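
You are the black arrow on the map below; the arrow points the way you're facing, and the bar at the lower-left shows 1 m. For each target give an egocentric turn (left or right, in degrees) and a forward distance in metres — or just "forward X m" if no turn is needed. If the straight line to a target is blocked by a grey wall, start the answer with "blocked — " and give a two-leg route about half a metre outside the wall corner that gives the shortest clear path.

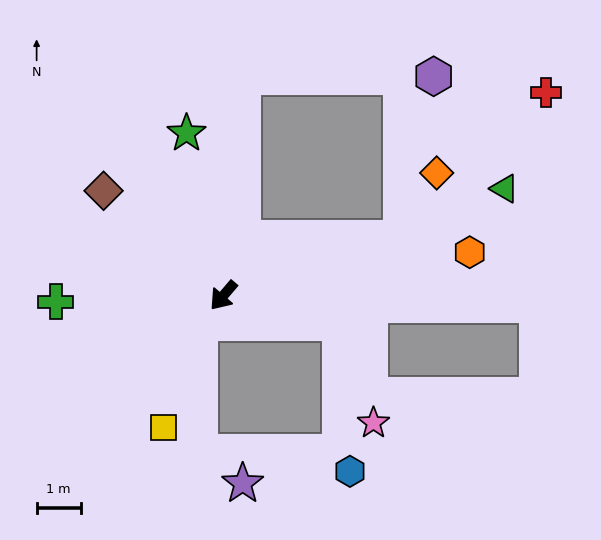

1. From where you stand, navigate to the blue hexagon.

blocked — turn left 118°, forward 2.7 m, then turn right 74°, forward 3.4 m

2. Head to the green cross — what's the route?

turn right 47°, forward 3.8 m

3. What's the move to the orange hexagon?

turn left 140°, forward 5.7 m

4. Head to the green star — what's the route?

turn right 127°, forward 3.8 m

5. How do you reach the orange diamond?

blocked — turn left 148°, forward 4.3 m, then turn left 45°, forward 1.7 m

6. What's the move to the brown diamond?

turn right 91°, forward 3.6 m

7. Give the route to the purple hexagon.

blocked — turn right 144°, forward 5.0 m, then turn right 86°, forward 4.3 m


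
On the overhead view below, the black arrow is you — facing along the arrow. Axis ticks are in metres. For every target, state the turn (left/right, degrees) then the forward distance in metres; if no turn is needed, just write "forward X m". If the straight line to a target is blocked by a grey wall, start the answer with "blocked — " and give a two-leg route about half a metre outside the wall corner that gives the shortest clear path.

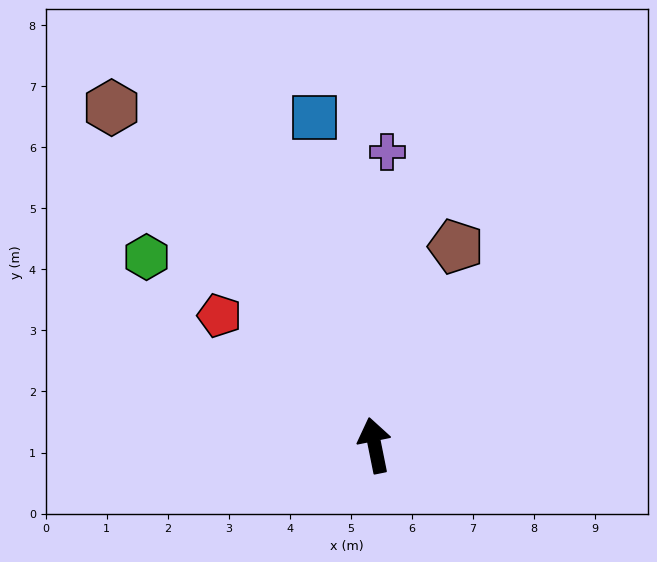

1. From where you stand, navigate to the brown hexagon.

turn left 27°, forward 7.0 m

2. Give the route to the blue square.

forward 5.5 m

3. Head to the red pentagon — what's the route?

turn left 39°, forward 3.3 m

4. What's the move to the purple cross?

turn right 14°, forward 4.8 m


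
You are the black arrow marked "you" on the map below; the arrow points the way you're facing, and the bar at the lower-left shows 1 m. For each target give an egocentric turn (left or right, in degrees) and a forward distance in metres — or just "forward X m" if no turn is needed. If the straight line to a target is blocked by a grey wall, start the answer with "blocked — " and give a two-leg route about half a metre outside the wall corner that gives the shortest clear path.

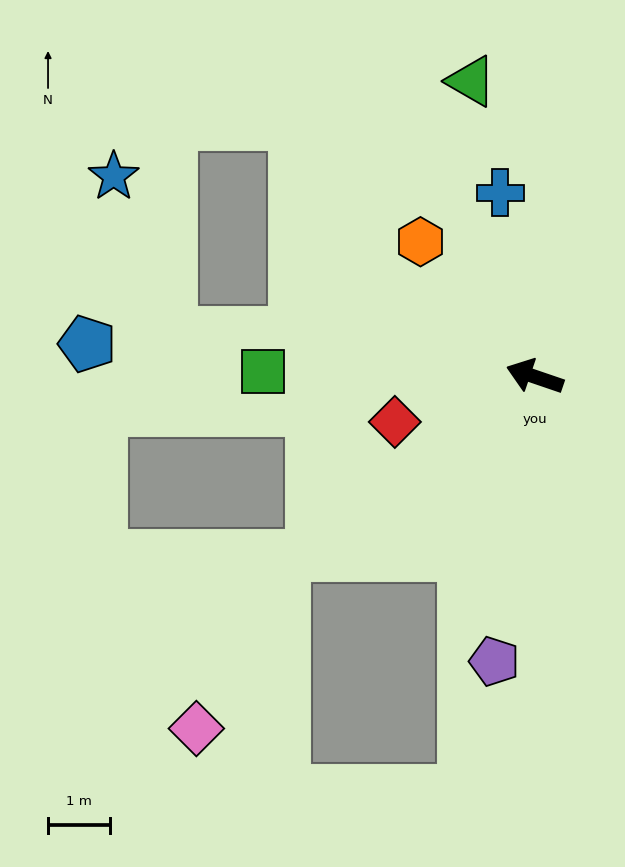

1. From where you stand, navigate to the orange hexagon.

turn right 31°, forward 2.8 m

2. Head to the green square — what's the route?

turn left 18°, forward 4.4 m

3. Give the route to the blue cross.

turn right 61°, forward 3.0 m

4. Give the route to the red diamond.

turn left 37°, forward 2.4 m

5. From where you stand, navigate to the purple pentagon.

turn left 101°, forward 4.6 m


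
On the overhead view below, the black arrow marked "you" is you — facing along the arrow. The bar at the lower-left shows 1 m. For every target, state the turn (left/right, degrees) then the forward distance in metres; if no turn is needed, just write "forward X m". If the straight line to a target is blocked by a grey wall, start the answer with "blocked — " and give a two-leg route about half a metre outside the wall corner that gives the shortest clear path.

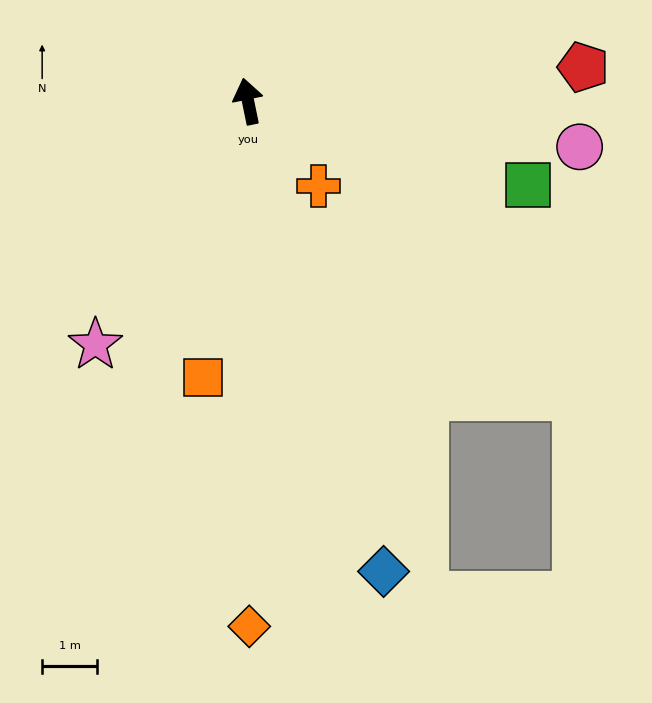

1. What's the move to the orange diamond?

turn left 169°, forward 9.5 m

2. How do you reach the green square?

turn right 118°, forward 5.3 m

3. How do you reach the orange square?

turn left 159°, forward 5.1 m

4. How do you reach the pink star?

turn left 136°, forward 5.2 m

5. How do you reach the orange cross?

turn right 152°, forward 2.0 m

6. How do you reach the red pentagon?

turn right 96°, forward 6.1 m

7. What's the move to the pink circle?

turn right 109°, forward 6.1 m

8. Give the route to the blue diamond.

turn right 176°, forward 8.9 m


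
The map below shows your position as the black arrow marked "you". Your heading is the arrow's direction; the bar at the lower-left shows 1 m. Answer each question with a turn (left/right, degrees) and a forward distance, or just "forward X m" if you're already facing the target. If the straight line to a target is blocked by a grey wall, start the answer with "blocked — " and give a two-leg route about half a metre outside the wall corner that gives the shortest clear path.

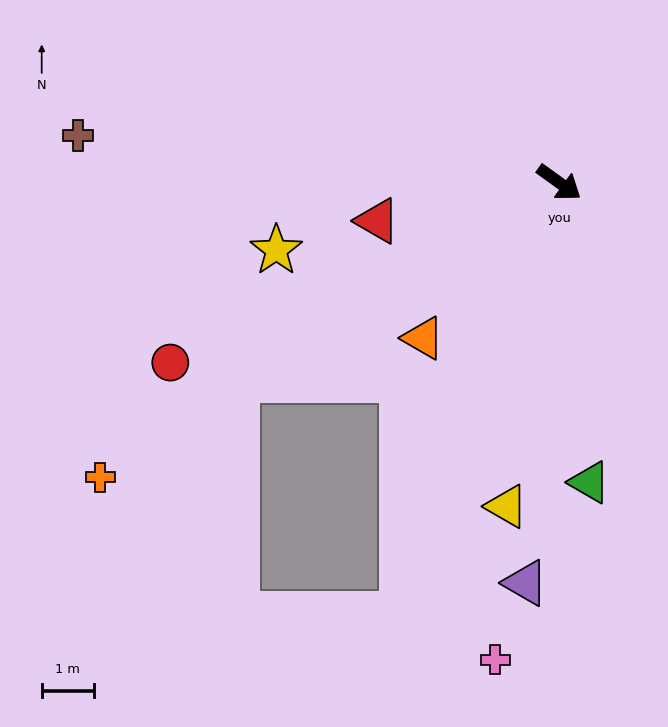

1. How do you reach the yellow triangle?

turn right 63°, forward 6.3 m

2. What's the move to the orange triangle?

turn right 95°, forward 3.9 m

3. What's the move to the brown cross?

turn right 150°, forward 9.2 m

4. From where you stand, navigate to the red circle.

turn right 119°, forward 8.2 m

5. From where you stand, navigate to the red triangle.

turn right 132°, forward 3.5 m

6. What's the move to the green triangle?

turn right 49°, forward 5.8 m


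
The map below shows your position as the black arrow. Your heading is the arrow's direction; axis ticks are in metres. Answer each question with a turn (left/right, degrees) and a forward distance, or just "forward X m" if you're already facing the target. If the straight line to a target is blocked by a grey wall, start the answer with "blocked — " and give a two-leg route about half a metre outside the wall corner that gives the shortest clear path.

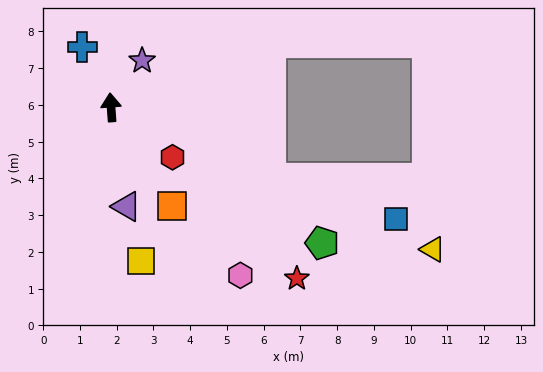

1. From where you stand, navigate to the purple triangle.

turn right 175°, forward 2.7 m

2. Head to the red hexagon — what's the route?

turn right 133°, forward 2.2 m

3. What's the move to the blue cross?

turn left 21°, forward 1.8 m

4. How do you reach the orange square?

turn right 152°, forward 3.2 m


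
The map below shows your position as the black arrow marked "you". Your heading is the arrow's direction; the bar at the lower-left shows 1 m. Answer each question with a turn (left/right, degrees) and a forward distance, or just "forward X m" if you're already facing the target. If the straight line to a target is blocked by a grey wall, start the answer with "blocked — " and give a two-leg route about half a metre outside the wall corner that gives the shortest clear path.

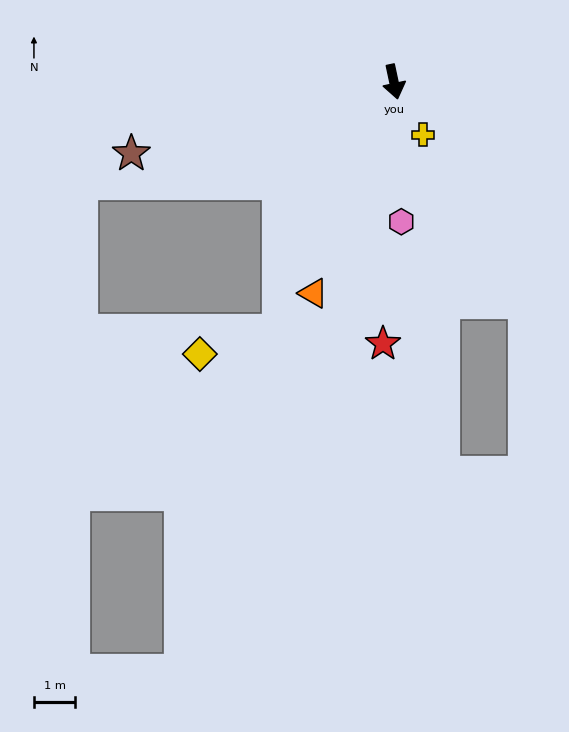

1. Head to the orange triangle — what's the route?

turn right 33°, forward 5.5 m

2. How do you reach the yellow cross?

turn left 17°, forward 1.5 m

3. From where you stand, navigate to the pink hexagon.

turn right 9°, forward 3.4 m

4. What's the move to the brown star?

turn right 87°, forward 6.6 m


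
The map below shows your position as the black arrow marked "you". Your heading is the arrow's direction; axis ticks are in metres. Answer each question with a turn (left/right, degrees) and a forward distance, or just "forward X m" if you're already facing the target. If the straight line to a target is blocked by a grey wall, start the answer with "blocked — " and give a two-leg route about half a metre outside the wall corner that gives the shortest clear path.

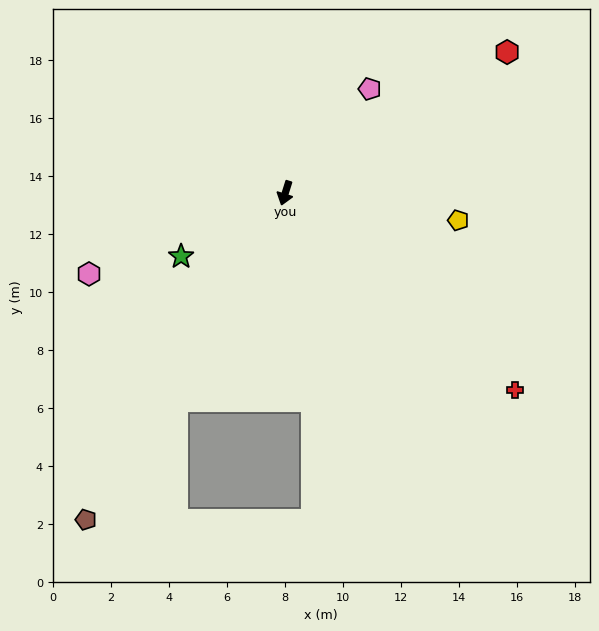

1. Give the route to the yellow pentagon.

turn left 98°, forward 6.0 m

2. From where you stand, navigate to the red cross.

turn left 67°, forward 10.4 m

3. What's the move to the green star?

turn right 41°, forward 4.2 m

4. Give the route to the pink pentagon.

turn left 158°, forward 4.6 m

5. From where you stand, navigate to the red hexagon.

turn left 140°, forward 9.1 m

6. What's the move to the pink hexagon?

turn right 50°, forward 7.3 m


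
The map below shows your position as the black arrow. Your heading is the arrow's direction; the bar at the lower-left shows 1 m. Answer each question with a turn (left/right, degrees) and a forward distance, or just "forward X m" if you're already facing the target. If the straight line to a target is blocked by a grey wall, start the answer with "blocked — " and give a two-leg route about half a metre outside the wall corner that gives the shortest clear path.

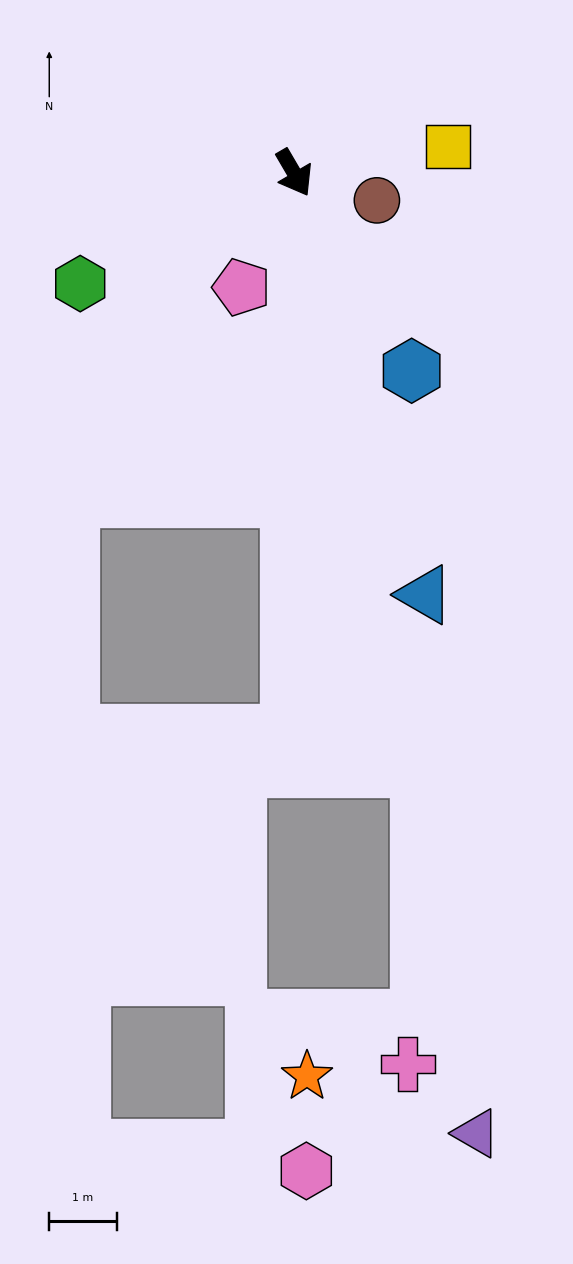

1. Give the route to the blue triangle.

turn right 13°, forward 6.5 m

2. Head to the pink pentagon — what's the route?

turn right 55°, forward 1.9 m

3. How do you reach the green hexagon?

turn right 93°, forward 3.6 m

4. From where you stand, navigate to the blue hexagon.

forward 3.4 m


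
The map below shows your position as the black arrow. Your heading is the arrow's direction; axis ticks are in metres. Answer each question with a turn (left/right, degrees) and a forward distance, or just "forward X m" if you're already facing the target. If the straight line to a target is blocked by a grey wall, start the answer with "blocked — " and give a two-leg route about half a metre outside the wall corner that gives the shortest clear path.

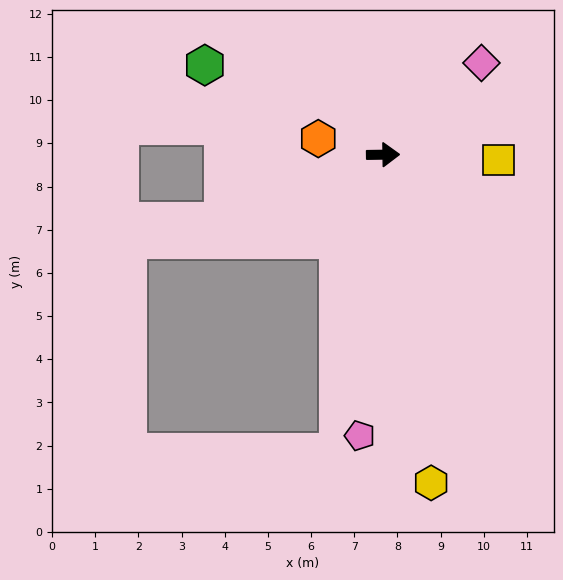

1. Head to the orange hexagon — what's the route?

turn left 165°, forward 1.5 m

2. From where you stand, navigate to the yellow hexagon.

turn right 82°, forward 7.7 m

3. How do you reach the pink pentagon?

turn right 96°, forward 6.5 m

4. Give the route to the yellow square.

turn right 3°, forward 2.7 m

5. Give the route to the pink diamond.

turn left 42°, forward 3.1 m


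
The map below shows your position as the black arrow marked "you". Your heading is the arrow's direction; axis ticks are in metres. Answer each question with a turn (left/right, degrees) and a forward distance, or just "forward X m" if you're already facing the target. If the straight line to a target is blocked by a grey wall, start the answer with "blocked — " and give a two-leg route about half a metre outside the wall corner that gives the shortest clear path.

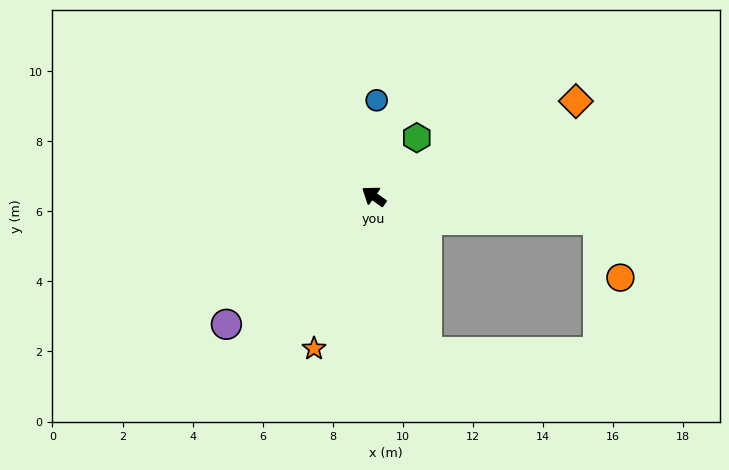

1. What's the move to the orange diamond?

turn right 120°, forward 6.4 m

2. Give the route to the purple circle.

turn left 76°, forward 5.6 m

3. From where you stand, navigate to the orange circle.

blocked — turn right 151°, forward 6.4 m, then turn right 62°, forward 1.8 m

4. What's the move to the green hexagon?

turn right 91°, forward 2.1 m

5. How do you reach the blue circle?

turn right 56°, forward 2.7 m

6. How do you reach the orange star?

turn left 104°, forward 4.7 m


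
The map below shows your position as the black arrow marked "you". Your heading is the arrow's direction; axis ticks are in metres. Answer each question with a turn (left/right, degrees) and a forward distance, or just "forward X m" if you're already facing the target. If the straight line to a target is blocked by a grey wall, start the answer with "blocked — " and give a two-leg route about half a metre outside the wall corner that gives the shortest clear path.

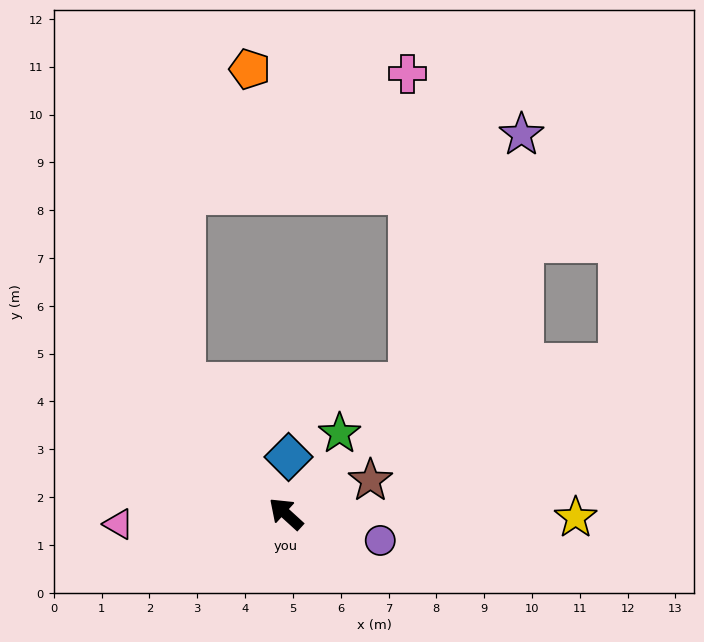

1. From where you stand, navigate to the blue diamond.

turn right 50°, forward 1.2 m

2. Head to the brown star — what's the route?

turn right 116°, forward 1.9 m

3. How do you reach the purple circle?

turn right 153°, forward 2.1 m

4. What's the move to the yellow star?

turn right 138°, forward 6.1 m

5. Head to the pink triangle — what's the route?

turn left 46°, forward 3.5 m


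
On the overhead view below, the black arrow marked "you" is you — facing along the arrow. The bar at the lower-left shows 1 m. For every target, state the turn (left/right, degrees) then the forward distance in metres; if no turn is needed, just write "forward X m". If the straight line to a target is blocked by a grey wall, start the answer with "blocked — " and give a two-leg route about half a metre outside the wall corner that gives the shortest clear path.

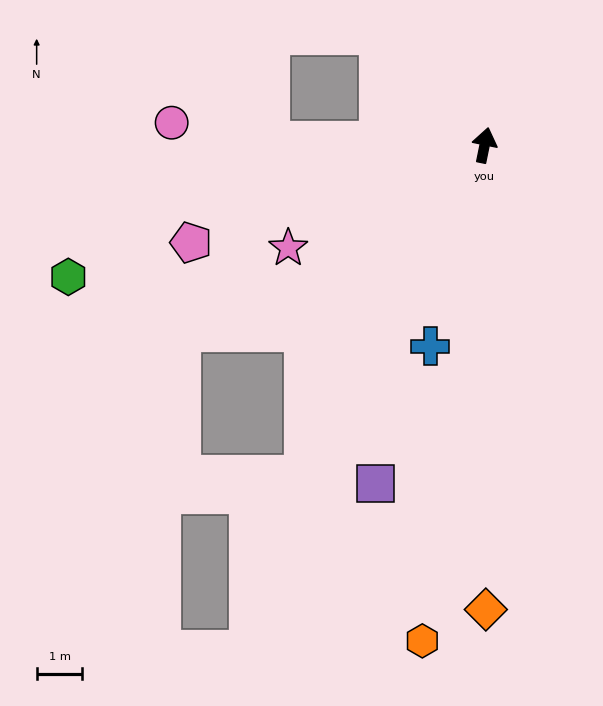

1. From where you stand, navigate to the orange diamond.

turn right 168°, forward 10.1 m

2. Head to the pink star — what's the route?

turn left 129°, forward 4.8 m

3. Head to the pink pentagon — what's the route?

turn left 120°, forward 6.7 m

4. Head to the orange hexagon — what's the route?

turn right 176°, forward 10.9 m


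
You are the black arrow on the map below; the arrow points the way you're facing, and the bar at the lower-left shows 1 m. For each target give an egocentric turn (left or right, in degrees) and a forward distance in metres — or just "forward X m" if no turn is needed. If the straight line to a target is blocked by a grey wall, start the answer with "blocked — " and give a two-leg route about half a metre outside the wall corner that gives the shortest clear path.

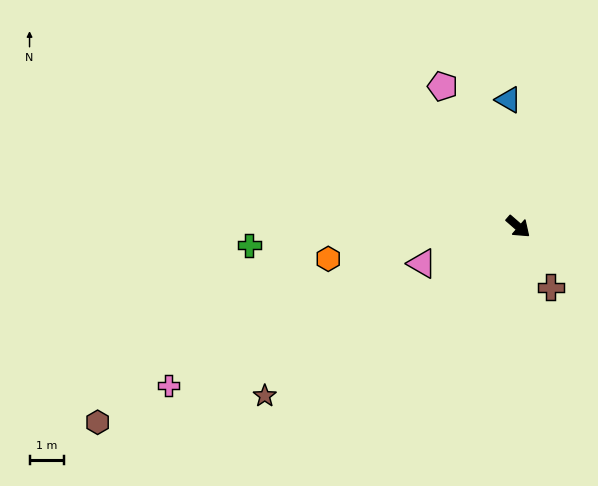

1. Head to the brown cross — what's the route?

turn right 21°, forward 2.0 m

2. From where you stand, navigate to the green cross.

turn right 135°, forward 7.8 m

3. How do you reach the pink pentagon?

turn left 159°, forward 4.6 m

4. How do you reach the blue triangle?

turn left 135°, forward 3.7 m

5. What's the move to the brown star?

turn right 105°, forward 8.8 m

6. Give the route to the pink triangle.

turn right 118°, forward 3.0 m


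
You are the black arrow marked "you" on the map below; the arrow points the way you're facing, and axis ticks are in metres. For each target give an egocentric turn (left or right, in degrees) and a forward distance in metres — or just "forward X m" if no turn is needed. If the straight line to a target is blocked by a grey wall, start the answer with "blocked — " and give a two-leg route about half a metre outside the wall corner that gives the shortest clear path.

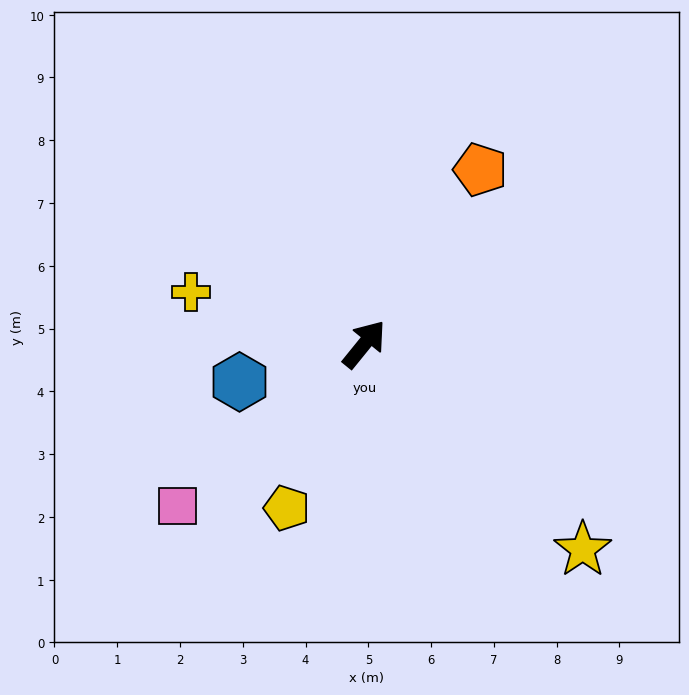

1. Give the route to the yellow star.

turn right 94°, forward 4.8 m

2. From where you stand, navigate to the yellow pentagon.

turn right 166°, forward 2.9 m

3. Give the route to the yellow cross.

turn left 112°, forward 2.9 m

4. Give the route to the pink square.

turn left 170°, forward 3.9 m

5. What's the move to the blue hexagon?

turn left 146°, forward 2.1 m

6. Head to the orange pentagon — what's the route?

turn left 5°, forward 3.3 m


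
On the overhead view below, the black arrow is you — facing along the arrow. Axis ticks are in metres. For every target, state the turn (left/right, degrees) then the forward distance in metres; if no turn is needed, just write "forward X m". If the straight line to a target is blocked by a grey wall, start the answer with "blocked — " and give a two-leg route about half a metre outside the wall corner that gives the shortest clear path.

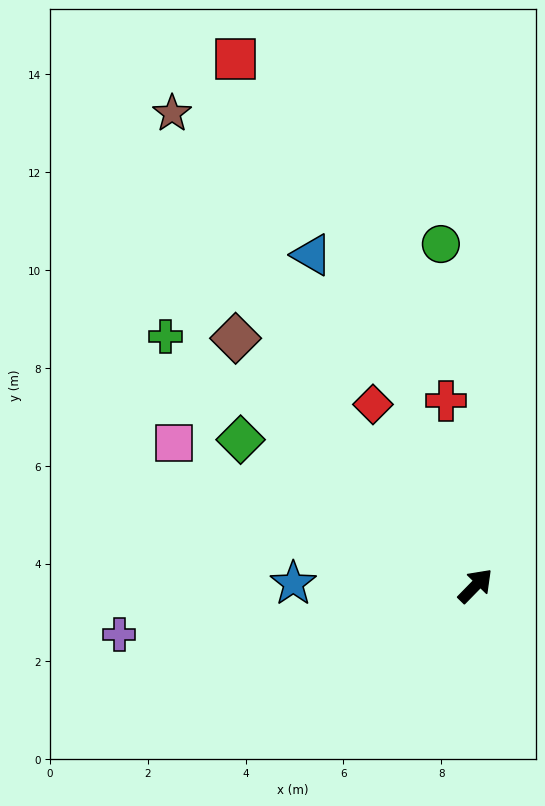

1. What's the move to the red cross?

turn left 53°, forward 3.8 m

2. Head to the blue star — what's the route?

turn left 134°, forward 3.7 m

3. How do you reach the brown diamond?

turn left 88°, forward 7.0 m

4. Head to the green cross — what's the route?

turn left 96°, forward 8.1 m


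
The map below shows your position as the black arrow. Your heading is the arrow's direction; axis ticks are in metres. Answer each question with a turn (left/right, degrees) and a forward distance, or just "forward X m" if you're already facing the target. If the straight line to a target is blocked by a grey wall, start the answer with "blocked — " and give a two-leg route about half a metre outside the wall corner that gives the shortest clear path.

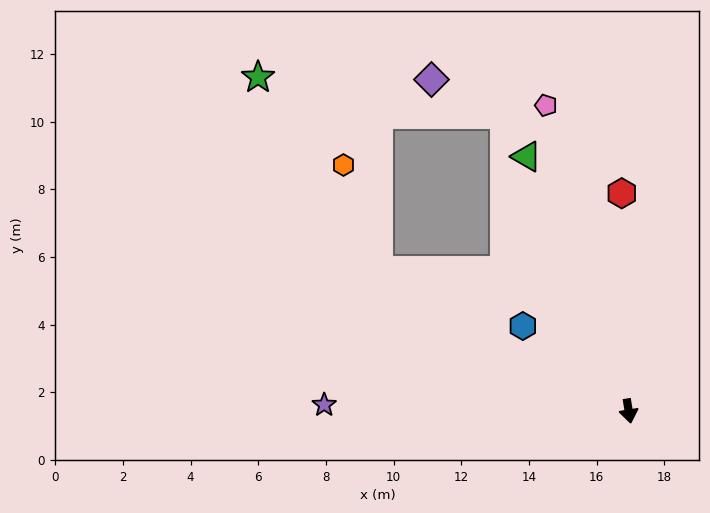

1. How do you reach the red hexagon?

turn left 173°, forward 6.4 m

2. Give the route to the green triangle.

turn right 167°, forward 8.1 m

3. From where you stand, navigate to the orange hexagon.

blocked — turn right 129°, forward 8.5 m, then turn right 42°, forward 3.3 m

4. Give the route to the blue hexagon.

turn right 138°, forward 4.0 m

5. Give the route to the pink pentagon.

turn right 174°, forward 9.4 m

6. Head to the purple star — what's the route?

turn right 100°, forward 9.0 m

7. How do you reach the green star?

blocked — turn right 129°, forward 8.5 m, then turn right 28°, forward 6.7 m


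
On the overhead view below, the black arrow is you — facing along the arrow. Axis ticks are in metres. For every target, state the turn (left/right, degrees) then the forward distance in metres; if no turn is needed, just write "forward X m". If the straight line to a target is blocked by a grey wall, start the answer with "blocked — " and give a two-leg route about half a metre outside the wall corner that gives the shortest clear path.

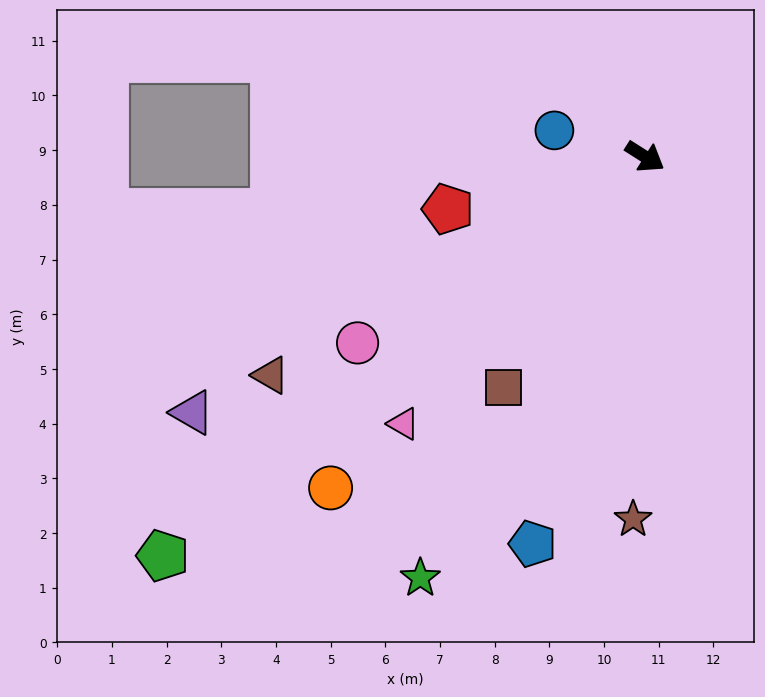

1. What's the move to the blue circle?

turn right 164°, forward 1.7 m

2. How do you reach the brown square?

turn right 89°, forward 5.0 m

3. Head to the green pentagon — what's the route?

turn right 108°, forward 11.4 m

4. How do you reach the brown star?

turn right 60°, forward 6.6 m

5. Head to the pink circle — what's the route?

turn right 115°, forward 6.3 m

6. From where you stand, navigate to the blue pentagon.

turn right 74°, forward 7.4 m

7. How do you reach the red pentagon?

turn right 133°, forward 3.7 m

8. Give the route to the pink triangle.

turn right 100°, forward 6.6 m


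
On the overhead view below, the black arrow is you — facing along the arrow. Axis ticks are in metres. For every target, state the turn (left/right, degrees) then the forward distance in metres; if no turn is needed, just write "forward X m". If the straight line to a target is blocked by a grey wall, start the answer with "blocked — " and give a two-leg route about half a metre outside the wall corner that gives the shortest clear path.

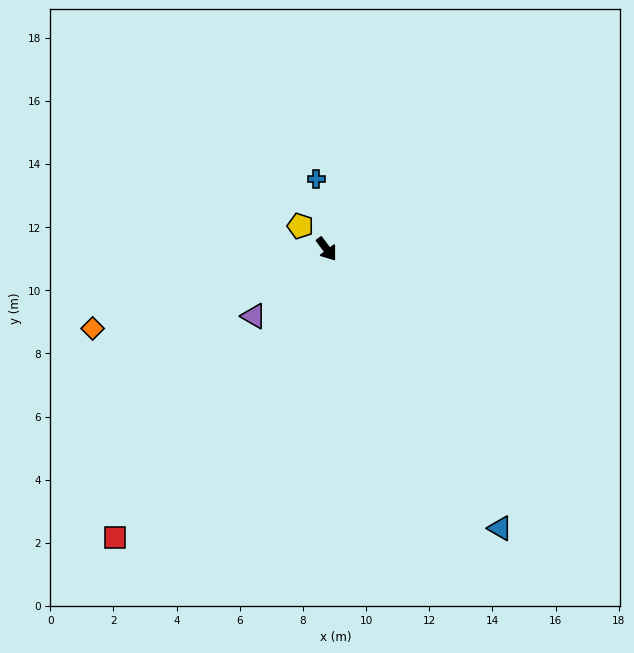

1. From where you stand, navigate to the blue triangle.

turn right 5°, forward 10.4 m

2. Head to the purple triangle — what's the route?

turn right 84°, forward 3.1 m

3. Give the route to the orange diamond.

turn right 108°, forward 7.8 m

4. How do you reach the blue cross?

turn left 151°, forward 2.3 m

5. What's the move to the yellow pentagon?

turn right 168°, forward 1.1 m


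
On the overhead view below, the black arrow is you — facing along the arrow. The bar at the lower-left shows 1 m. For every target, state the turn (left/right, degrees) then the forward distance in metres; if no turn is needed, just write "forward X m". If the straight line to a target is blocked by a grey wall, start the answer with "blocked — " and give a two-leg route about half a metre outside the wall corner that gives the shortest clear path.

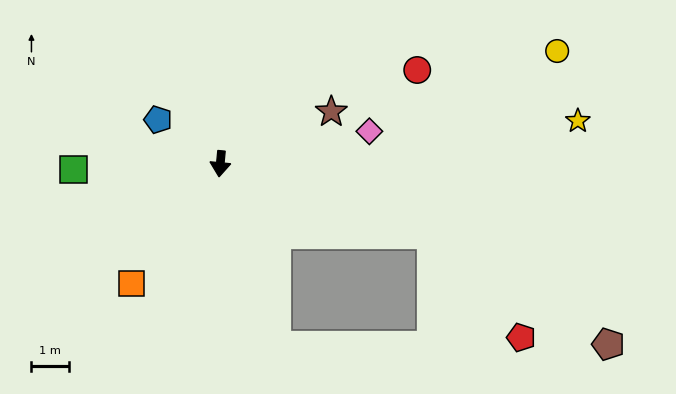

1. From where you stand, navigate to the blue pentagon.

turn right 120°, forward 2.0 m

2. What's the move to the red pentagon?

blocked — turn left 77°, forward 6.0 m, then turn right 31°, forward 3.7 m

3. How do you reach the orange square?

turn right 31°, forward 4.0 m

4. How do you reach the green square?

turn right 82°, forward 3.9 m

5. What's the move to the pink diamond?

turn left 108°, forward 4.1 m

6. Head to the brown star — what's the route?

turn left 121°, forward 3.3 m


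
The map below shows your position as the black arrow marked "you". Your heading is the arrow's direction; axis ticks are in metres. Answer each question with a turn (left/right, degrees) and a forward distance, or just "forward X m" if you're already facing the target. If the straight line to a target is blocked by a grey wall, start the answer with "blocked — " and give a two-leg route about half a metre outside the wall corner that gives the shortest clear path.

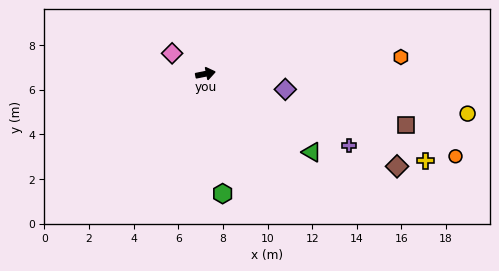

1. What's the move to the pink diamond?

turn left 137°, forward 1.8 m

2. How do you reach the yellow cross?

turn right 33°, forward 10.6 m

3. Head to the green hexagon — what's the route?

turn right 93°, forward 5.4 m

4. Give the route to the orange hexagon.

turn right 6°, forward 8.8 m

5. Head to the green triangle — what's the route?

turn right 48°, forward 5.9 m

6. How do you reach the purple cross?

turn right 38°, forward 7.2 m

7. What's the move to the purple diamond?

turn right 22°, forward 3.6 m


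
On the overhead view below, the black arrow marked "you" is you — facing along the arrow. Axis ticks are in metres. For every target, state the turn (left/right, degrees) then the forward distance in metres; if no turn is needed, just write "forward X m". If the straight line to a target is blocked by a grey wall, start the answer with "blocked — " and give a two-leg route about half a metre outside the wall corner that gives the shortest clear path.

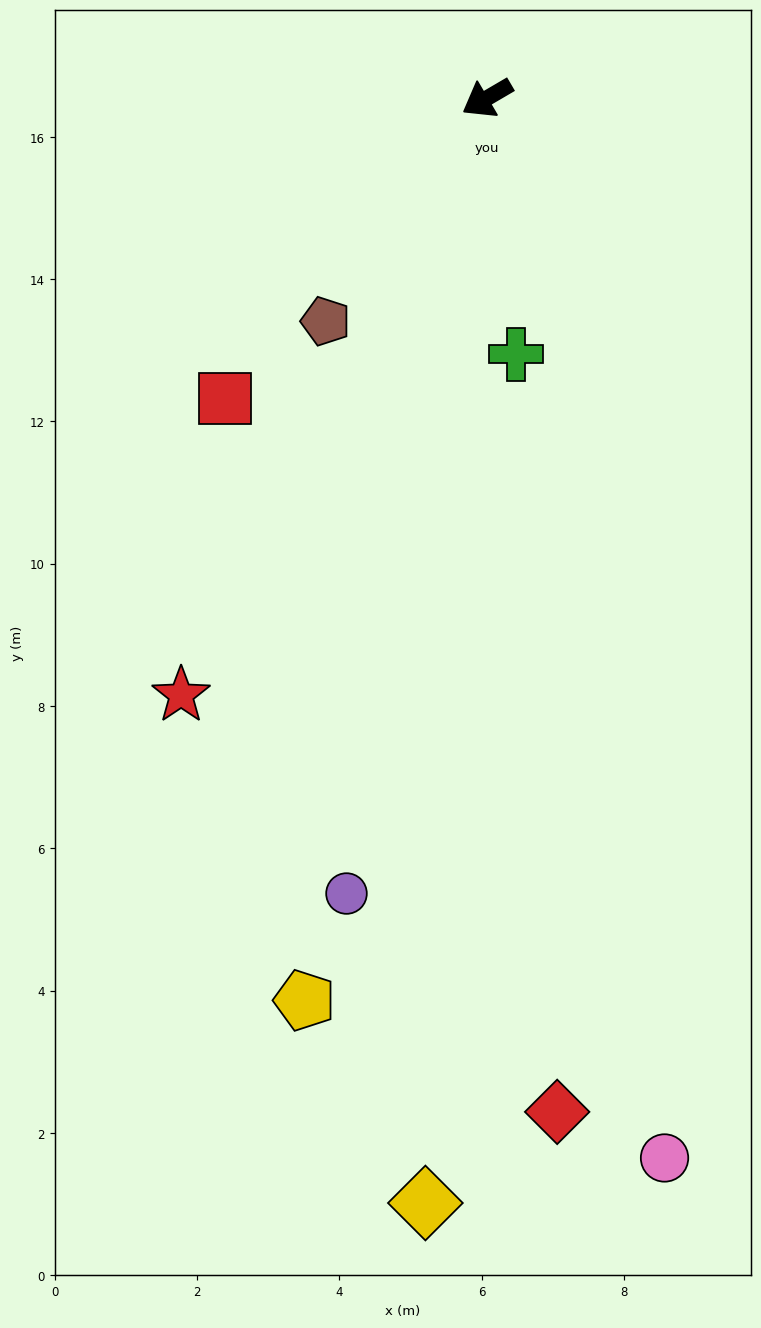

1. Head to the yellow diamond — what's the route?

turn left 56°, forward 15.6 m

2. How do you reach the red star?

turn left 33°, forward 9.4 m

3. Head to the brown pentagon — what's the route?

turn left 24°, forward 3.9 m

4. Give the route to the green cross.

turn left 66°, forward 3.6 m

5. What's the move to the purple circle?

turn left 50°, forward 11.4 m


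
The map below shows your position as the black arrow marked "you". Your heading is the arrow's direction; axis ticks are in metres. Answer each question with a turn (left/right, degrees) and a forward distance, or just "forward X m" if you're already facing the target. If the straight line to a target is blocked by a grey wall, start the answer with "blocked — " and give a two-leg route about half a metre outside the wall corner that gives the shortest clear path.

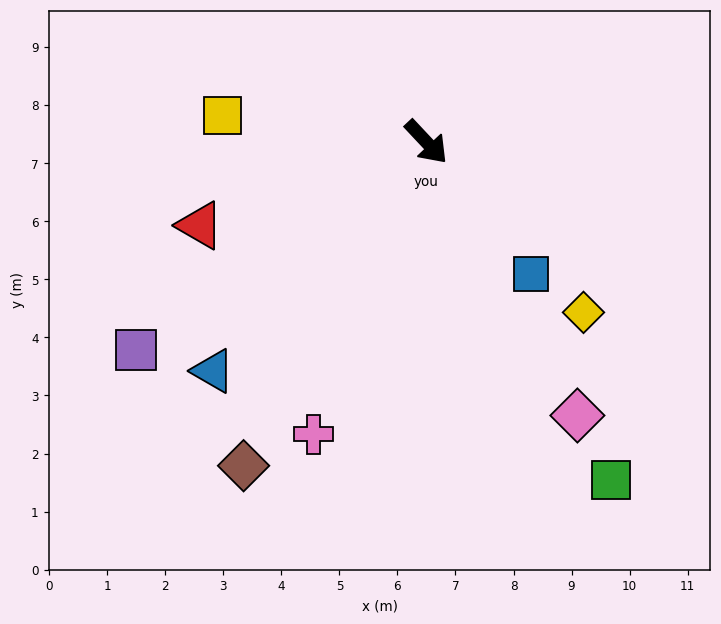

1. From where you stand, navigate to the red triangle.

turn right 113°, forward 4.2 m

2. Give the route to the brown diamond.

turn right 73°, forward 6.4 m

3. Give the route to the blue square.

turn right 5°, forward 2.9 m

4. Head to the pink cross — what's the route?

turn right 64°, forward 5.4 m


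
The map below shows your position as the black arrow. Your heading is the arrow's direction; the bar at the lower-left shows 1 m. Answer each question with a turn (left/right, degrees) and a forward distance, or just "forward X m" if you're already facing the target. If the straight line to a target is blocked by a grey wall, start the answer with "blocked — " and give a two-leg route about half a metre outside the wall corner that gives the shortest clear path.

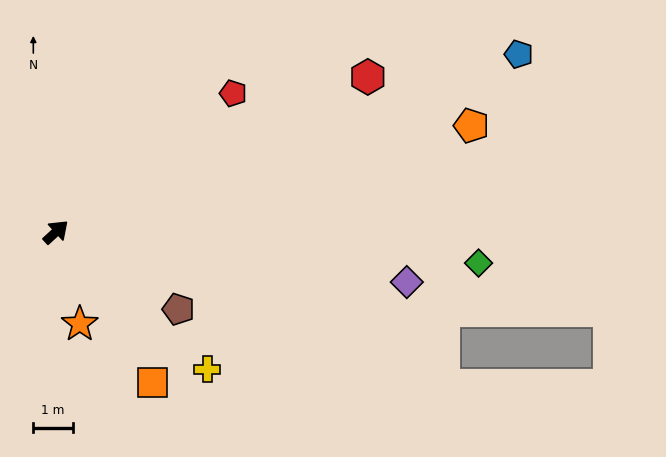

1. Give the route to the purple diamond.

turn right 51°, forward 9.0 m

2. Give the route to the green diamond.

turn right 47°, forward 10.8 m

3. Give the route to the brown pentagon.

turn right 75°, forward 3.7 m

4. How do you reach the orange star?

turn right 118°, forward 2.4 m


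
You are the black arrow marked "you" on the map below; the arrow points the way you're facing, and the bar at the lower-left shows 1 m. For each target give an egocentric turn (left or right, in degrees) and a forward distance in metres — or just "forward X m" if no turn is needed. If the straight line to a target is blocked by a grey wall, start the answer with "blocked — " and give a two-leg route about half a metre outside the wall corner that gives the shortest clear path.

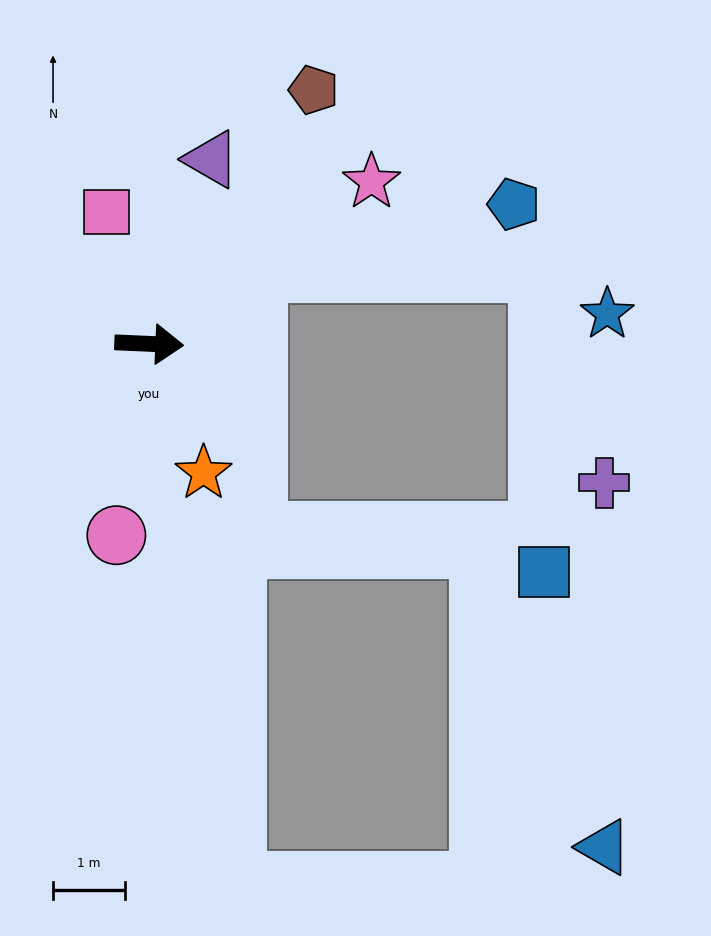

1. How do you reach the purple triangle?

turn left 74°, forward 2.7 m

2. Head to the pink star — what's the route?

turn left 39°, forward 3.8 m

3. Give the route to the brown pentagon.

turn left 60°, forward 4.2 m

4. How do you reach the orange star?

turn right 65°, forward 1.9 m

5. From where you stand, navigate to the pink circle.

turn right 97°, forward 2.7 m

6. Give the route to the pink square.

turn left 110°, forward 1.9 m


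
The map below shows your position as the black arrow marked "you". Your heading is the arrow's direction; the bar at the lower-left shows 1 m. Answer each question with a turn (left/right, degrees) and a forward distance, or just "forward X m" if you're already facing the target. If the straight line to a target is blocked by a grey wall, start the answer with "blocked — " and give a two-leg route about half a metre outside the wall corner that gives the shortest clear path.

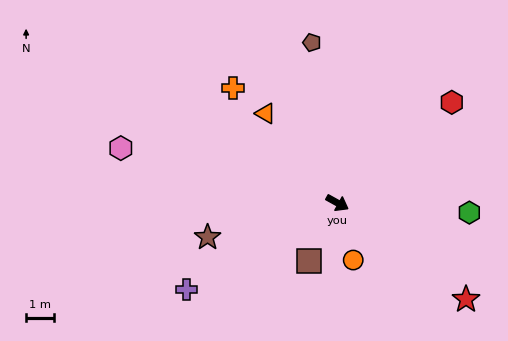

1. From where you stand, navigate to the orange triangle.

turn left 158°, forward 4.1 m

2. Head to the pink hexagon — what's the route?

turn right 165°, forward 7.9 m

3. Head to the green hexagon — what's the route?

turn left 25°, forward 4.7 m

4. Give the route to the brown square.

turn right 87°, forward 2.3 m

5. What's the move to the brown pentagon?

turn left 128°, forward 5.7 m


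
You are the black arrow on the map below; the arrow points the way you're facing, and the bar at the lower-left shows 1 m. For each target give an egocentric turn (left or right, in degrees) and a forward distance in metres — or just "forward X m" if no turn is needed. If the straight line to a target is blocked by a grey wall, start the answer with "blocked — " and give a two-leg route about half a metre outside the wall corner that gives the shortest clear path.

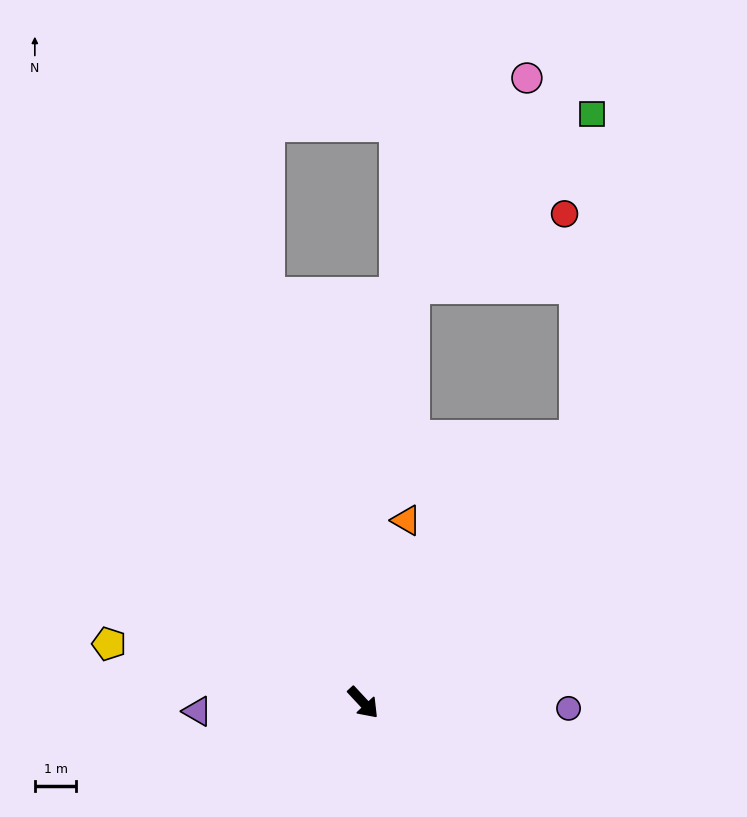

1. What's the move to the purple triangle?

turn right 130°, forward 4.0 m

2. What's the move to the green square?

blocked — turn left 98°, forward 8.2 m, then turn left 36°, forward 7.8 m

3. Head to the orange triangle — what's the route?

turn left 124°, forward 4.5 m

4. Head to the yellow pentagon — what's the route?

turn right 146°, forward 6.3 m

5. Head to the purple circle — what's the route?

turn left 46°, forward 5.0 m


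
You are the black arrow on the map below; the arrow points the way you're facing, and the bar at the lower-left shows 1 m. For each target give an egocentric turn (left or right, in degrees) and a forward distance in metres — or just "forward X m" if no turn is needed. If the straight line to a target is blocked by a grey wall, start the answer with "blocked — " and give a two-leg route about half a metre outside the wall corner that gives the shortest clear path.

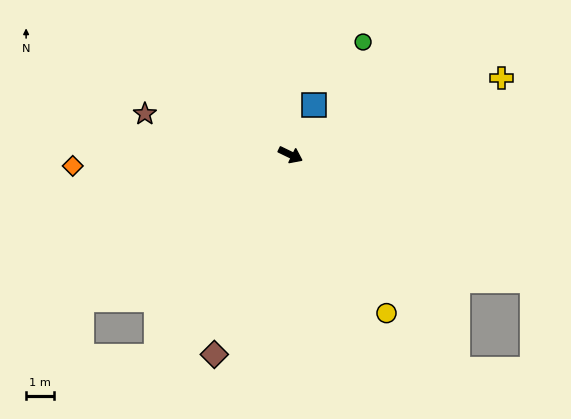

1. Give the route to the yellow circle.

turn right 33°, forward 6.5 m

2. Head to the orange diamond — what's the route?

turn right 151°, forward 7.7 m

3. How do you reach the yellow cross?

turn left 46°, forward 7.9 m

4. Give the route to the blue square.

turn left 91°, forward 1.9 m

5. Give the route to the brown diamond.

turn right 85°, forward 7.6 m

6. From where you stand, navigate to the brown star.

turn right 170°, forward 5.3 m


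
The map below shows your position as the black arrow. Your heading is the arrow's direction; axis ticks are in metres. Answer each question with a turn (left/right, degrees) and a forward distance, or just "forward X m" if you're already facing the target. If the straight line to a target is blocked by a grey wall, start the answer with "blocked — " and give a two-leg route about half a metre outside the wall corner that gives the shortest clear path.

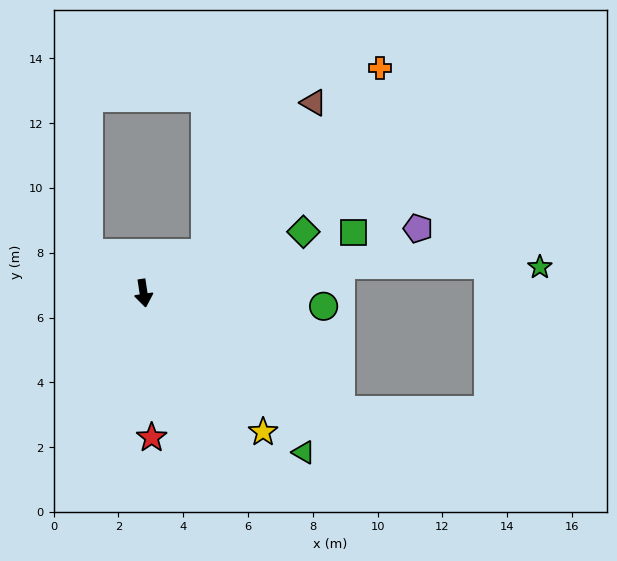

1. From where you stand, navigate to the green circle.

turn left 77°, forward 5.6 m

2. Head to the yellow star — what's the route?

turn left 32°, forward 5.7 m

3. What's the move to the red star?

turn right 5°, forward 4.5 m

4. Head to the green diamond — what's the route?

turn left 102°, forward 5.3 m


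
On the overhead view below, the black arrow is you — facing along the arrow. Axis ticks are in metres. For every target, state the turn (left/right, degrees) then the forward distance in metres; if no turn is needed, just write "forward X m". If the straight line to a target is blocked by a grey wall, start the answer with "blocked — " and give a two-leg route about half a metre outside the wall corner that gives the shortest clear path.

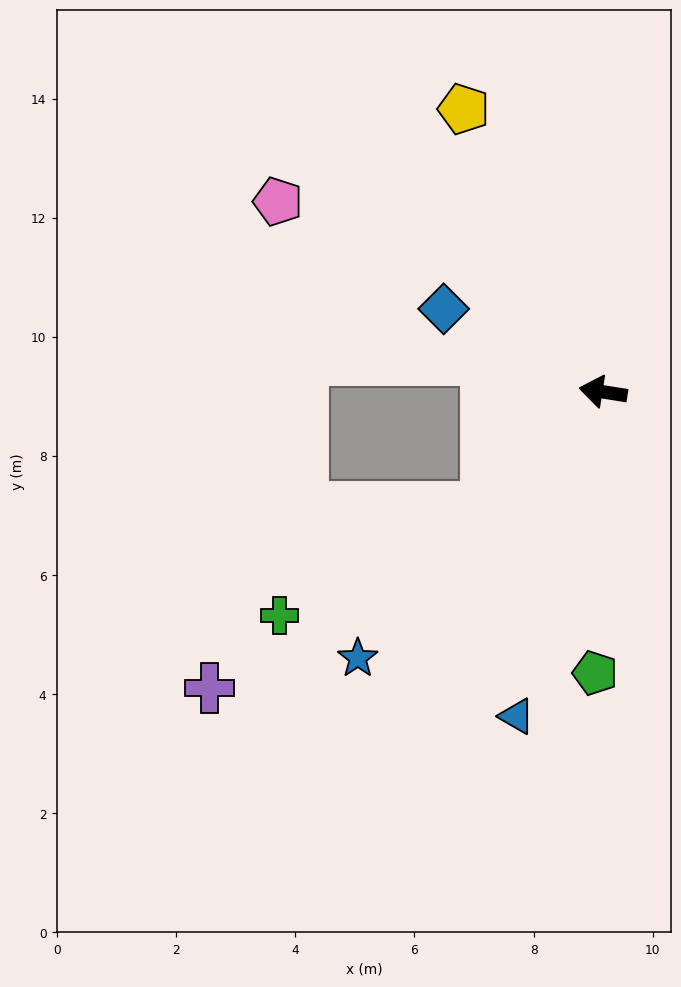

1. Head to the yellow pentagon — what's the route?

turn right 55°, forward 5.3 m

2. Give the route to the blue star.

turn left 56°, forward 6.1 m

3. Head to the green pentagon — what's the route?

turn left 97°, forward 4.7 m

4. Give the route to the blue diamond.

turn right 19°, forward 3.0 m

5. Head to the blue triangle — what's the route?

turn left 84°, forward 5.6 m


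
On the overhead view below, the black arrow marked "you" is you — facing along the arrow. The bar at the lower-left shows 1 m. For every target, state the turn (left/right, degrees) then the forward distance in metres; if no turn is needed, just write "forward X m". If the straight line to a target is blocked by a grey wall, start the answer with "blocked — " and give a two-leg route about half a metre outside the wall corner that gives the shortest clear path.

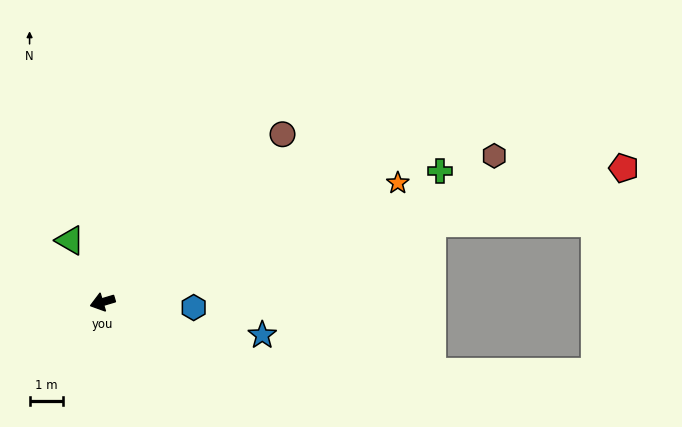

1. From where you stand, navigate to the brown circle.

turn right 154°, forward 7.3 m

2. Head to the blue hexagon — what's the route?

turn left 160°, forward 2.7 m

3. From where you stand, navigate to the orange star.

turn right 175°, forward 9.4 m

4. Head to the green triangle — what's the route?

turn right 79°, forward 2.1 m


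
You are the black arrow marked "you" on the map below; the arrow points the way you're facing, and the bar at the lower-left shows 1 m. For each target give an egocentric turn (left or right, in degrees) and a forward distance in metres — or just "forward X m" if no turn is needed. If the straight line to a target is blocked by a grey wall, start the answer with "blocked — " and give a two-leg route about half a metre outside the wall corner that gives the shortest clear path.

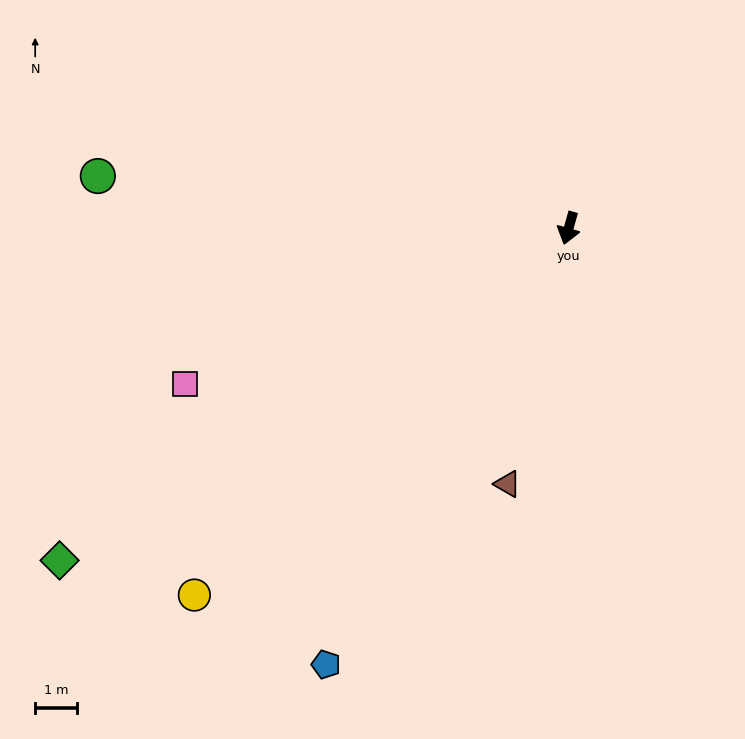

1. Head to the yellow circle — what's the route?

turn right 30°, forward 12.6 m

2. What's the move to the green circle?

turn right 81°, forward 11.4 m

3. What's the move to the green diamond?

turn right 41°, forward 14.6 m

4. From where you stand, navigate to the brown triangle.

turn left 2°, forward 6.3 m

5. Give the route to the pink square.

turn right 52°, forward 9.9 m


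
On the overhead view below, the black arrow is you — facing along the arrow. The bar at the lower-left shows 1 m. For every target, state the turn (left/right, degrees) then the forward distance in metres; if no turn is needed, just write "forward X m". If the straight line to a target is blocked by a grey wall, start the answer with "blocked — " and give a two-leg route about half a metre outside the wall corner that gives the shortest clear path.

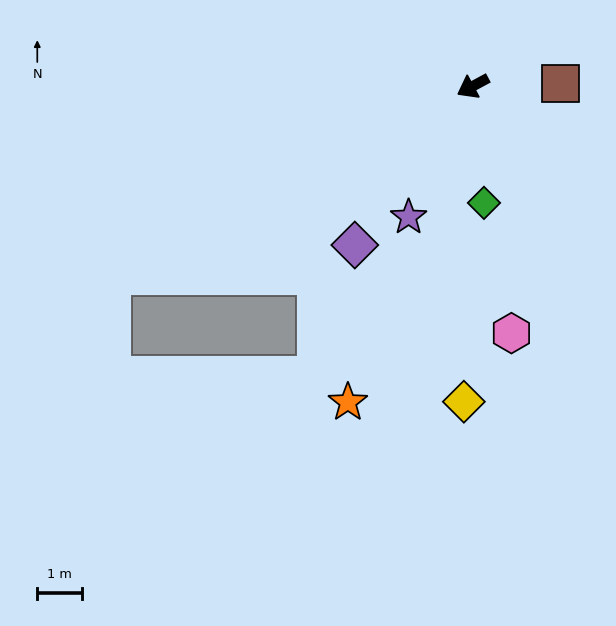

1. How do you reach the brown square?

turn left 153°, forward 1.9 m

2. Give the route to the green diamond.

turn left 67°, forward 2.6 m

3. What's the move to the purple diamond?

turn left 25°, forward 4.4 m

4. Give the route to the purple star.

turn left 36°, forward 3.2 m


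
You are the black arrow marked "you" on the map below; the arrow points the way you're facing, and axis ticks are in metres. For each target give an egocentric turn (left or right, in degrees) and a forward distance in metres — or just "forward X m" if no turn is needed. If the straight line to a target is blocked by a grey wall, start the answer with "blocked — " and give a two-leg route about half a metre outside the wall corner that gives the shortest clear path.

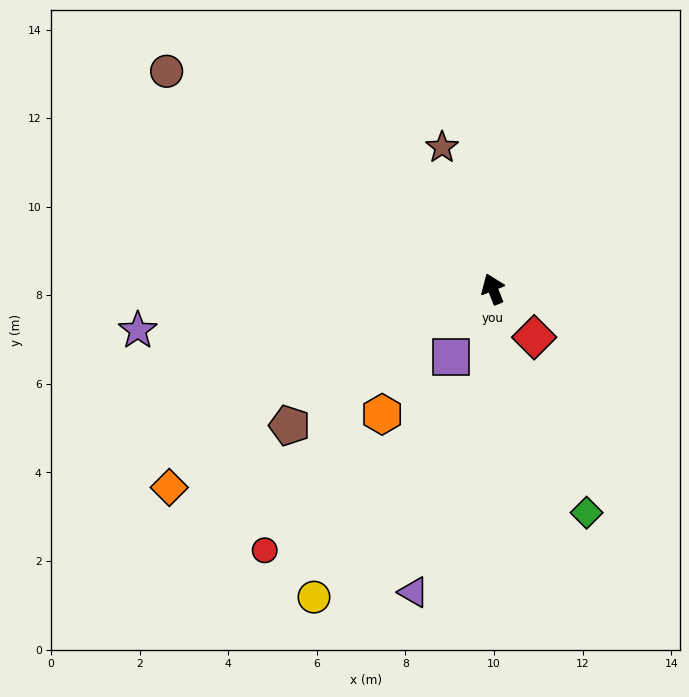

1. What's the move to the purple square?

turn left 127°, forward 1.8 m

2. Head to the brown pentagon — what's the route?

turn left 102°, forward 5.5 m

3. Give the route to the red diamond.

turn right 161°, forward 1.4 m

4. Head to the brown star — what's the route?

forward 3.4 m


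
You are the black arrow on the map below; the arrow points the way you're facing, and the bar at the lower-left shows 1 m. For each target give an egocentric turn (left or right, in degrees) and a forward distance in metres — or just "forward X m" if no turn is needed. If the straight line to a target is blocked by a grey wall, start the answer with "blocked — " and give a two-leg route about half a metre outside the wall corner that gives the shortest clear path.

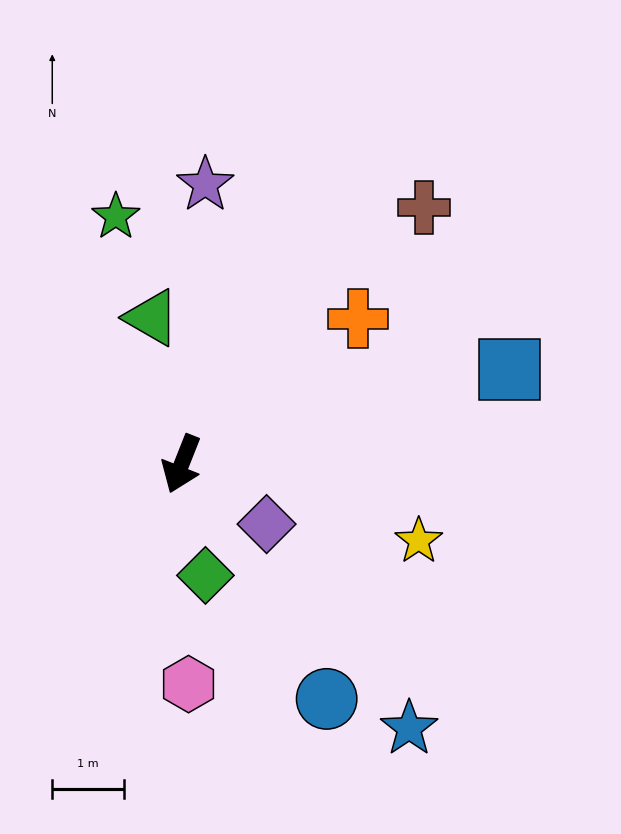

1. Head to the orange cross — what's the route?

turn left 151°, forward 3.2 m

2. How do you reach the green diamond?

turn left 34°, forward 1.6 m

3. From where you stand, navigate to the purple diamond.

turn left 76°, forward 1.4 m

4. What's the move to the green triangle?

turn right 147°, forward 2.1 m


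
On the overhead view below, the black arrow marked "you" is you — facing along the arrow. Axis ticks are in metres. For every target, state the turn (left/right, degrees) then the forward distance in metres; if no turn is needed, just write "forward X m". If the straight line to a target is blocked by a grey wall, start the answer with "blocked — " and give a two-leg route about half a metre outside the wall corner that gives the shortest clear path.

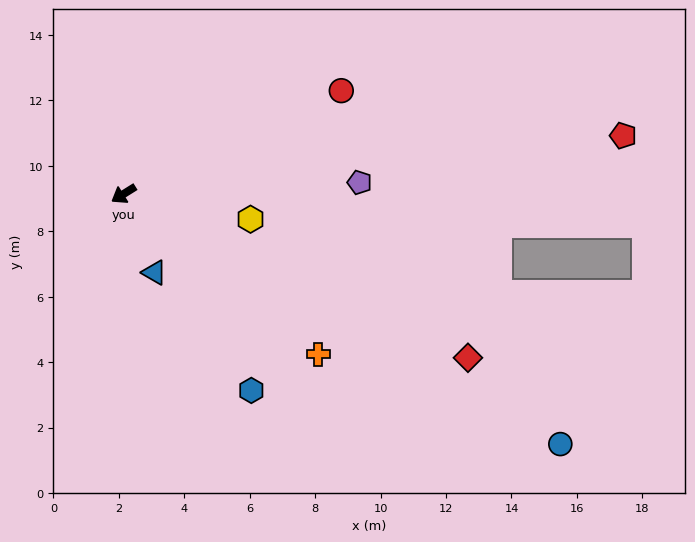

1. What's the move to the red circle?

turn left 173°, forward 7.4 m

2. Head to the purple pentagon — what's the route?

turn left 151°, forward 7.2 m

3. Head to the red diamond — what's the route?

turn left 123°, forward 11.7 m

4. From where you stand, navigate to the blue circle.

turn left 118°, forward 15.4 m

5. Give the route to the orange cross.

turn left 108°, forward 7.7 m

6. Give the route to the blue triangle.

turn left 79°, forward 2.6 m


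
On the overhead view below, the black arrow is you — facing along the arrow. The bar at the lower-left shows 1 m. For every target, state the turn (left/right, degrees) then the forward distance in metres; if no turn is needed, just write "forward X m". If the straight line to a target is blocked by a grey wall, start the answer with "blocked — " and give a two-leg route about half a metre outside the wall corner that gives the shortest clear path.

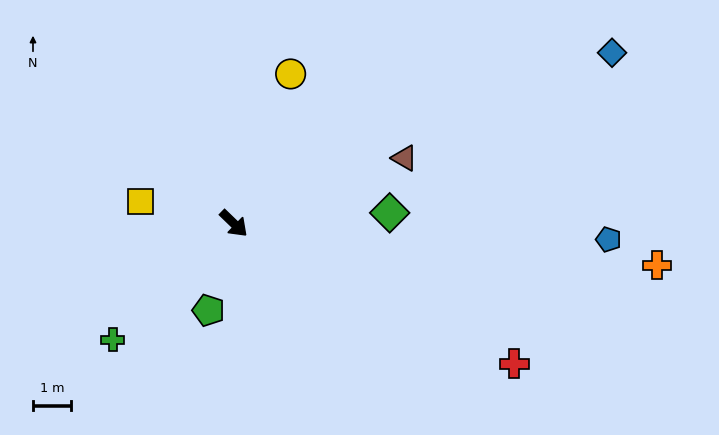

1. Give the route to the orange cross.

turn left 38°, forward 11.2 m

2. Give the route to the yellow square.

turn right 149°, forward 2.5 m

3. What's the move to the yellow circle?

turn left 113°, forward 4.2 m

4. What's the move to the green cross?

turn right 92°, forward 4.4 m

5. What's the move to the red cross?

turn left 17°, forward 8.3 m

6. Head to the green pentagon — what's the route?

turn right 62°, forward 2.4 m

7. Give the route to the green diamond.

turn left 48°, forward 4.1 m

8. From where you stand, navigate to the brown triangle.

turn left 65°, forward 4.8 m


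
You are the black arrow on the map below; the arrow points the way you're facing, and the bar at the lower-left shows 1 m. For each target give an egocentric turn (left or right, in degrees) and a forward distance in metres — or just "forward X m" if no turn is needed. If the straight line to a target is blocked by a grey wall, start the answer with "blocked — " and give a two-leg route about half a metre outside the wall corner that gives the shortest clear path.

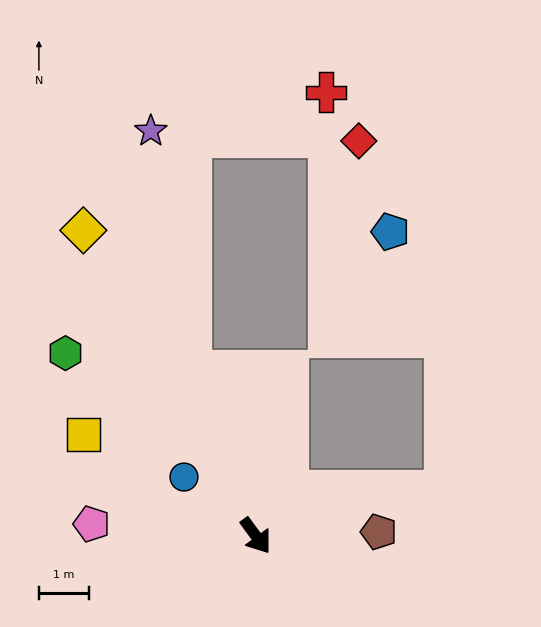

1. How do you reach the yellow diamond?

turn left 173°, forward 7.0 m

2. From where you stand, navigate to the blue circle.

turn right 166°, forward 1.9 m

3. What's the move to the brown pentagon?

turn left 56°, forward 2.5 m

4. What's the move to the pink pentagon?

turn right 130°, forward 3.3 m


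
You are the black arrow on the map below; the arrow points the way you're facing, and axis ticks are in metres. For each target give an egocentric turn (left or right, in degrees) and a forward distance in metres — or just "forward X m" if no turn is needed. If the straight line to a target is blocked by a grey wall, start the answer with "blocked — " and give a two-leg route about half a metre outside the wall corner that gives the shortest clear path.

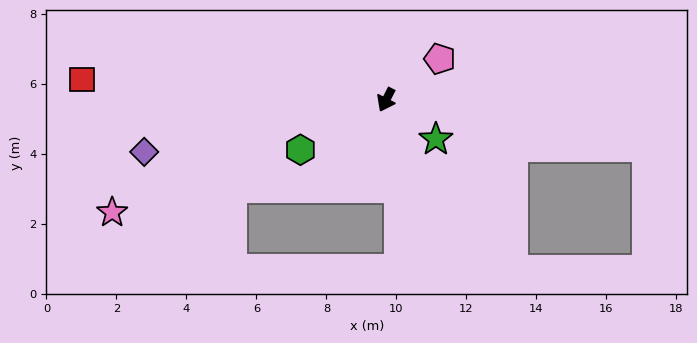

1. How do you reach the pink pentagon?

turn left 154°, forward 1.9 m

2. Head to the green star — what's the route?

turn left 79°, forward 1.8 m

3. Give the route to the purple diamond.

turn right 51°, forward 7.1 m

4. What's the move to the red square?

turn right 67°, forward 8.7 m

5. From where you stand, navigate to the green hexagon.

turn right 33°, forward 2.8 m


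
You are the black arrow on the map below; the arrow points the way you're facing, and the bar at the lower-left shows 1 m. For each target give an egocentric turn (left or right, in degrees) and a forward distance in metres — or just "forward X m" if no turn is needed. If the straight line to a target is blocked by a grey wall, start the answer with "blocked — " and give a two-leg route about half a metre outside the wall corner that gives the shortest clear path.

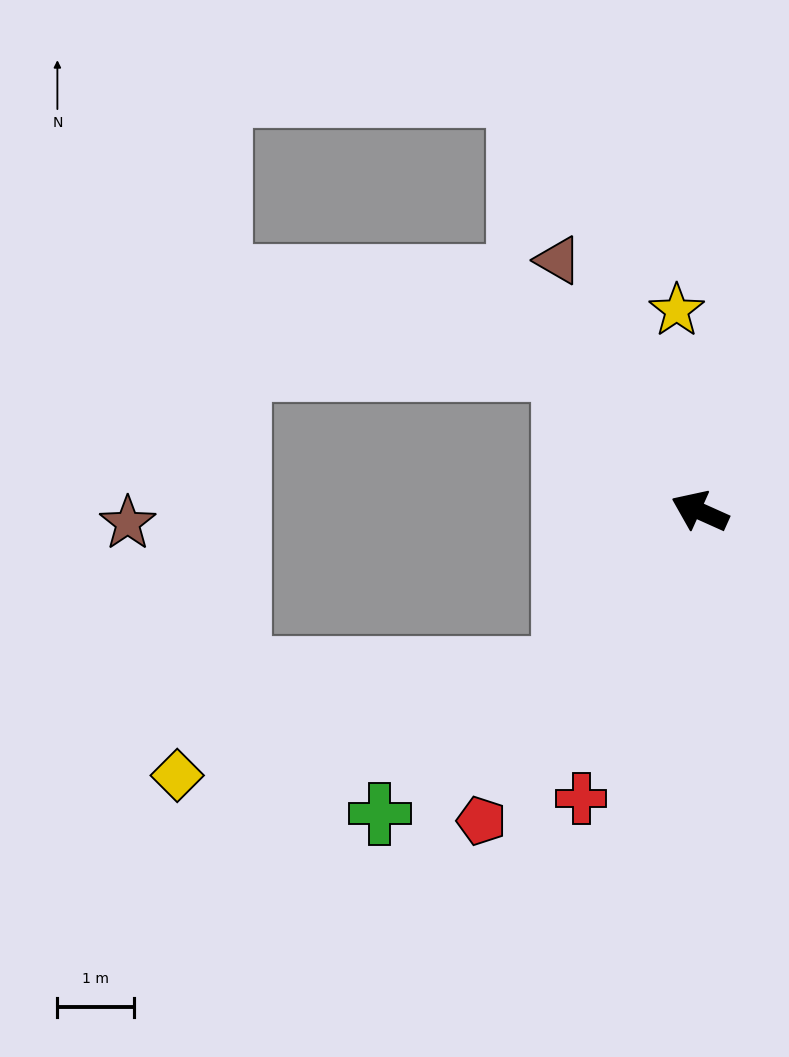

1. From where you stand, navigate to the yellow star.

turn right 59°, forward 2.6 m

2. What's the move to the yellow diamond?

blocked — turn left 74°, forward 2.7 m, then turn right 35°, forward 5.2 m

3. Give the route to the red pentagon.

turn left 79°, forward 4.9 m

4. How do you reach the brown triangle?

turn right 36°, forward 3.7 m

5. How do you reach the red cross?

turn left 92°, forward 4.0 m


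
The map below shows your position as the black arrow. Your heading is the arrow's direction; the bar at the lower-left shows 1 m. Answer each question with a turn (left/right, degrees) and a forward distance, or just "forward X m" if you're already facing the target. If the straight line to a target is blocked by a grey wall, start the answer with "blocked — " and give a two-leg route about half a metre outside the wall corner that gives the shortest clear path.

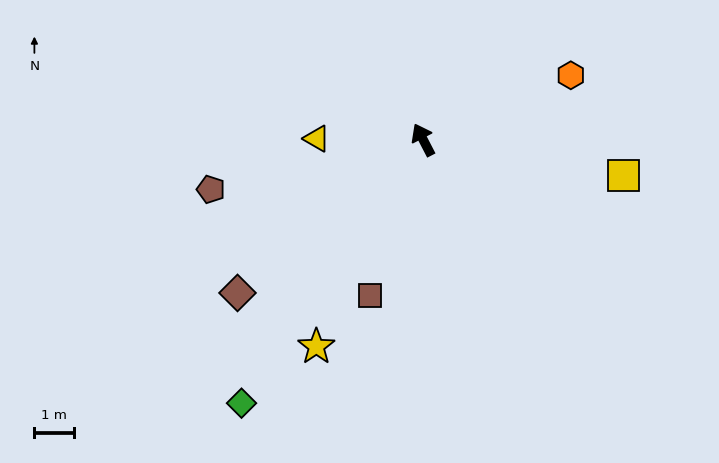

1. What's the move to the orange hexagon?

turn right 94°, forward 4.1 m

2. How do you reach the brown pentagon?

turn left 76°, forward 5.5 m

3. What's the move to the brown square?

turn left 134°, forward 4.2 m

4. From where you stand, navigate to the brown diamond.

turn left 102°, forward 6.1 m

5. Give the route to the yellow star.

turn left 125°, forward 5.9 m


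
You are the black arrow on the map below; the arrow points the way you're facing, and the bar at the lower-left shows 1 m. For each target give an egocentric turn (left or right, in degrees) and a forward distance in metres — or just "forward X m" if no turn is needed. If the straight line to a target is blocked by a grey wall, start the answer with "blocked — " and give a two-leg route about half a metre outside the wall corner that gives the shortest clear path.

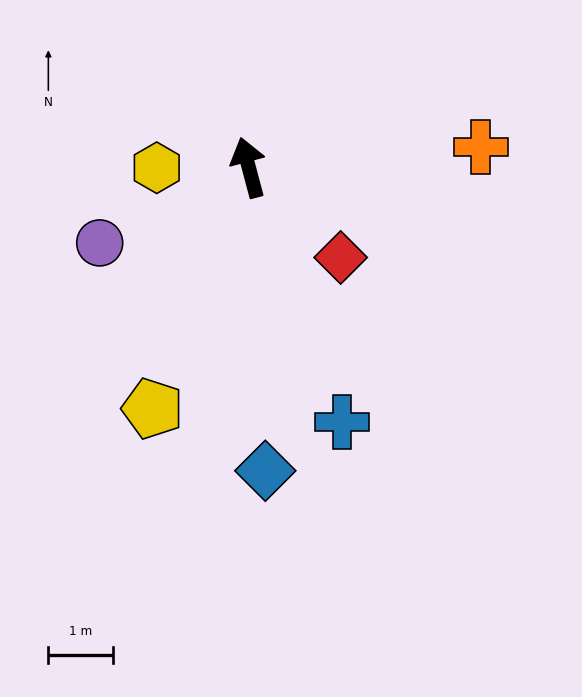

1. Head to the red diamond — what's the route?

turn right 149°, forward 2.0 m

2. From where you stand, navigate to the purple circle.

turn left 102°, forward 2.6 m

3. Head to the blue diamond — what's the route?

turn left 168°, forward 4.7 m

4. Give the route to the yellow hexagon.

turn left 75°, forward 1.4 m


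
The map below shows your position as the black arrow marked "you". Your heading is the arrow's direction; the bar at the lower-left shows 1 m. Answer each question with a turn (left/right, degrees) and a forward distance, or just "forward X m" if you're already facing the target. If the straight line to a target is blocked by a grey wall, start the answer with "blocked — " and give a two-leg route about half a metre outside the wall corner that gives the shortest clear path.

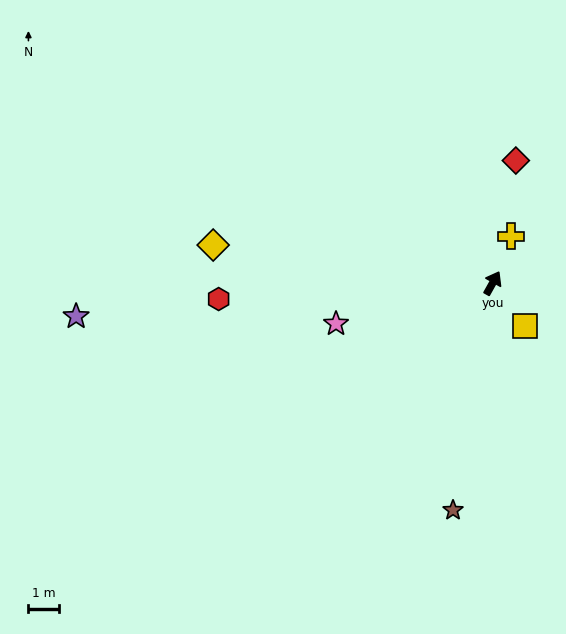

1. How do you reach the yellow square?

turn right 114°, forward 1.7 m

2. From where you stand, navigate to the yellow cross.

turn left 8°, forward 1.6 m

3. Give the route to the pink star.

turn left 134°, forward 5.2 m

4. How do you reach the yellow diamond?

turn left 112°, forward 9.1 m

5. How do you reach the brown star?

turn right 161°, forward 7.4 m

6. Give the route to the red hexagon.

turn left 123°, forward 8.8 m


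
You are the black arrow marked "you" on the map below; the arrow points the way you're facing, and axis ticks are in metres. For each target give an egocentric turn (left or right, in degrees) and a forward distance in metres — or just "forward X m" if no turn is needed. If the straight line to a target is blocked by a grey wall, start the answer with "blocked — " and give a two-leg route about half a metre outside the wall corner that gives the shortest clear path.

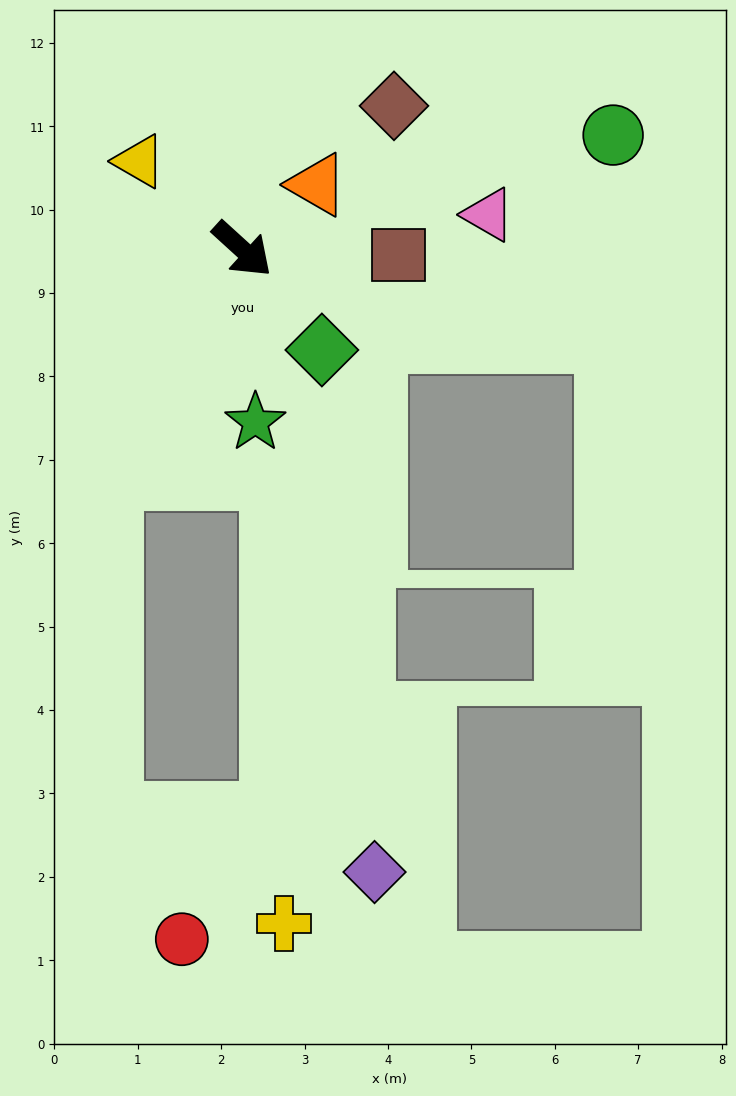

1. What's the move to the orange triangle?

turn left 83°, forward 1.2 m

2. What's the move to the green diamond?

turn right 9°, forward 1.5 m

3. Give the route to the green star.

turn right 43°, forward 2.1 m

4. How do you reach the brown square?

turn left 40°, forward 1.9 m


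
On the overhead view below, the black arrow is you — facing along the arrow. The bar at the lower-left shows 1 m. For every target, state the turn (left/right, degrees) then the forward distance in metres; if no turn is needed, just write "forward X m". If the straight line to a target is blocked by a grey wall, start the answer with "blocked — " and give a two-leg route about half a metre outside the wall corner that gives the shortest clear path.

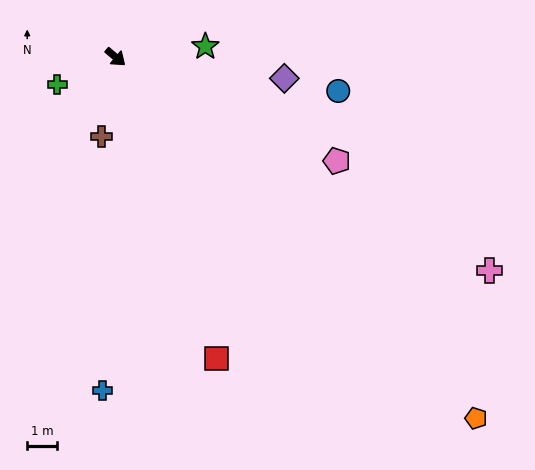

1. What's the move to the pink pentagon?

turn left 15°, forward 8.2 m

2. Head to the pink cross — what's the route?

turn left 10°, forward 14.4 m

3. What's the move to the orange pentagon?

turn right 5°, forward 17.0 m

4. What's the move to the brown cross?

turn right 60°, forward 2.7 m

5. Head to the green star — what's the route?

turn left 47°, forward 3.0 m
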